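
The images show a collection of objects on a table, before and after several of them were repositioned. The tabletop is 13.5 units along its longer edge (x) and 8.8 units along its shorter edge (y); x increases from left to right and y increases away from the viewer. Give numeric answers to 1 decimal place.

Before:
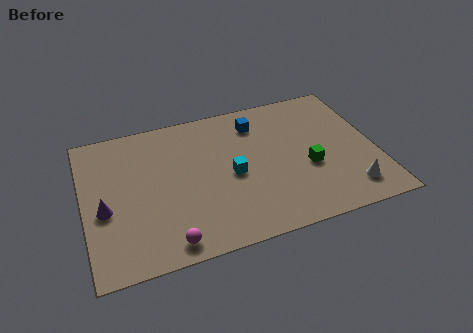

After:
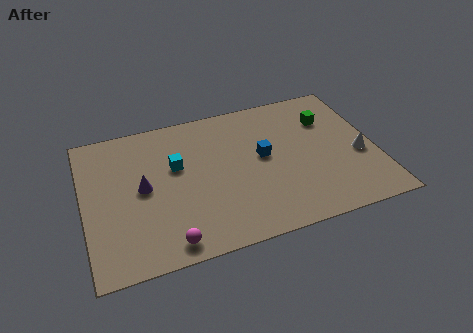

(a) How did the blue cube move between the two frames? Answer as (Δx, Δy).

(0.1, -2.2)

The blue cube started near (8.2, 7.0) and ended near (8.3, 4.8).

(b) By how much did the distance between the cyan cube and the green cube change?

+3.7

Before: roughly 3.6 units apart; after: 7.3. That's 3.7 units further apart.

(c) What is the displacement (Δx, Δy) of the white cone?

(0.7, 2.0)

The white cone was at about (12.0, 1.6) and moved to about (12.7, 3.6).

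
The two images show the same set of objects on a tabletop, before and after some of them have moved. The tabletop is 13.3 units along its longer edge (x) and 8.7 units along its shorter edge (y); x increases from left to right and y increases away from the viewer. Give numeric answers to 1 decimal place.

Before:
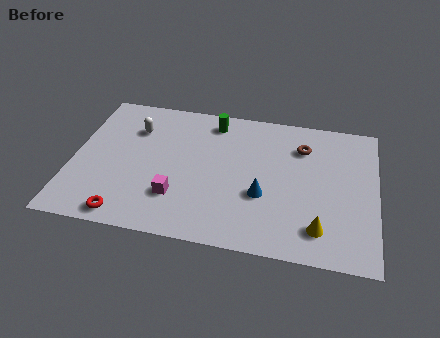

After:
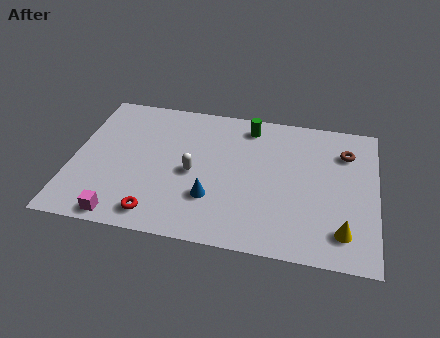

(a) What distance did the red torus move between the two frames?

1.3

The red torus was near (2.6, 0.9) before and (3.9, 1.2) after, so it travelled √(1.3² + 0.3²) ≈ 1.3 units.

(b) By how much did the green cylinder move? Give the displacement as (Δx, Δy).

(1.6, 0.0)

The green cylinder was at about (6.0, 7.4) and moved to about (7.6, 7.4).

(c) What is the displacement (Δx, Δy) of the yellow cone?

(1.0, 0.0)

The yellow cone was at about (10.9, 1.7) and moved to about (11.9, 1.7).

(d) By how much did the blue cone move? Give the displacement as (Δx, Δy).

(-2.2, -0.6)

The blue cone started near (8.4, 3.2) and ended near (6.2, 2.6).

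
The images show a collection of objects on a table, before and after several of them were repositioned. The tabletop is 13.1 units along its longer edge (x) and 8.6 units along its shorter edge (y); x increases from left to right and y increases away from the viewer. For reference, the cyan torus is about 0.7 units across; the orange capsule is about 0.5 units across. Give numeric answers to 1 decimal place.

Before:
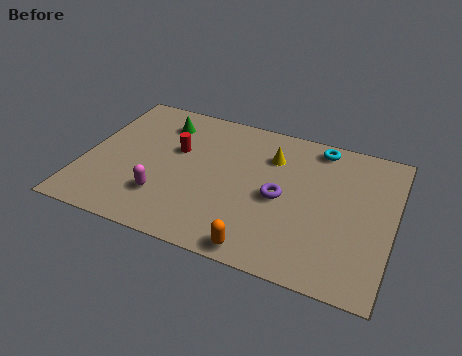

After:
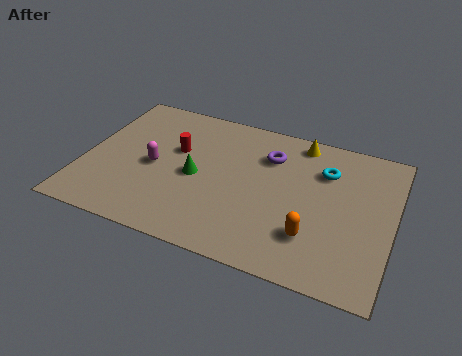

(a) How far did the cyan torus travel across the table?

1.5

From (9.7, 7.6) to (10.1, 6.2), the cyan torus covered √(0.4² + 1.4²) ≈ 1.5 units.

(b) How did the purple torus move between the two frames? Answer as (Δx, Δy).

(-0.7, 2.3)

The purple torus started near (8.4, 4.0) and ended near (7.7, 6.3).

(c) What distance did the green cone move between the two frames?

3.3

From (3.0, 6.8) to (4.8, 4.0), the green cone covered √(1.8² + 2.8²) ≈ 3.3 units.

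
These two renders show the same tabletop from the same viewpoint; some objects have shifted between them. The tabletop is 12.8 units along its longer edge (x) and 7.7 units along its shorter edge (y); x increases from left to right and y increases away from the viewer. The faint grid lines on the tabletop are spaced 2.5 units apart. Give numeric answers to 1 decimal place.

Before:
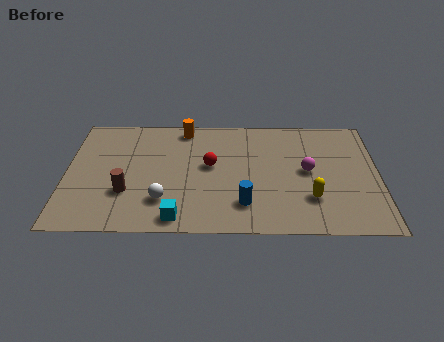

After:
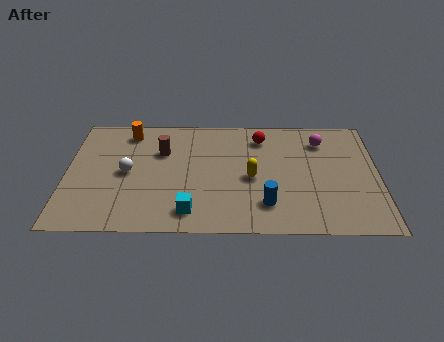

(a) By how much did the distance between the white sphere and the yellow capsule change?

-0.9

The distance was about 6.0 in the first image and 5.1 in the second, so they moved 0.9 units closer together.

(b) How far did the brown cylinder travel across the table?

3.0

From (2.5, 2.5) to (3.9, 5.2), the brown cylinder covered √(1.4² + 2.7²) ≈ 3.0 units.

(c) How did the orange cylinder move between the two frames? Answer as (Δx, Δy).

(-2.3, -0.3)

From the two frames, the orange cylinder sits at roughly (4.8, 6.8) before and (2.5, 6.5) after.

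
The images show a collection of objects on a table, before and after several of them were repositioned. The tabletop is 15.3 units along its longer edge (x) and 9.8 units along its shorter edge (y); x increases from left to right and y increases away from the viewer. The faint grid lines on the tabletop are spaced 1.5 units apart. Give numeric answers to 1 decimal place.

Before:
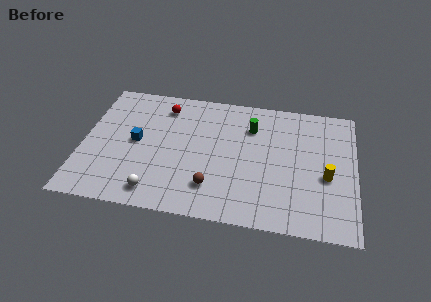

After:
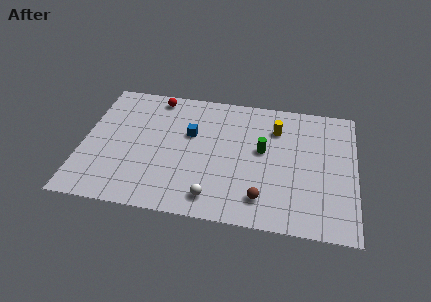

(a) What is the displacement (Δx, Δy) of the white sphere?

(3.2, 0.1)

The white sphere started near (4.3, 1.4) and ended near (7.5, 1.5).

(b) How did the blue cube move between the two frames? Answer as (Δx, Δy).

(3.0, 1.1)

The blue cube was at about (3.0, 5.0) and moved to about (6.0, 6.1).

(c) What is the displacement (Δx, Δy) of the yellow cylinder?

(-2.9, 3.2)

From the two frames, the yellow cylinder sits at roughly (13.7, 4.1) before and (10.8, 7.3) after.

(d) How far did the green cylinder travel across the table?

1.8

The green cylinder moved from about (9.4, 7.2) to (10.1, 5.5), a distance of √(0.7² + 1.7²) ≈ 1.8.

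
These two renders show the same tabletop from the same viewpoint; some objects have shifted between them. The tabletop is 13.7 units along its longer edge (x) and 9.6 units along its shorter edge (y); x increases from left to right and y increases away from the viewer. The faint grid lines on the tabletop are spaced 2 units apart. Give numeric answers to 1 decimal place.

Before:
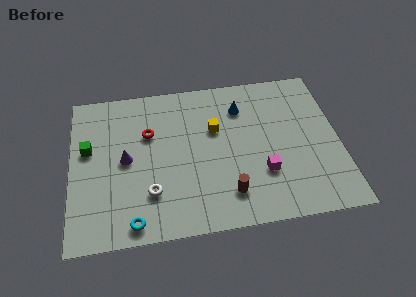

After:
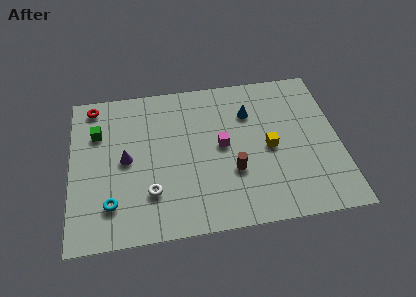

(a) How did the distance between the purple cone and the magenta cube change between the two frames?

-2.2

They were about 7.1 units apart before and 4.9 after — 2.2 units closer together.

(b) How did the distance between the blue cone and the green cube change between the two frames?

-0.3

Before: roughly 8.1 units apart; after: 7.8. That's 0.3 units closer together.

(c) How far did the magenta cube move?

2.8

The magenta cube was near (9.7, 3.0) before and (7.7, 5.0) after, so it travelled √(2.0² + 2.0²) ≈ 2.8 units.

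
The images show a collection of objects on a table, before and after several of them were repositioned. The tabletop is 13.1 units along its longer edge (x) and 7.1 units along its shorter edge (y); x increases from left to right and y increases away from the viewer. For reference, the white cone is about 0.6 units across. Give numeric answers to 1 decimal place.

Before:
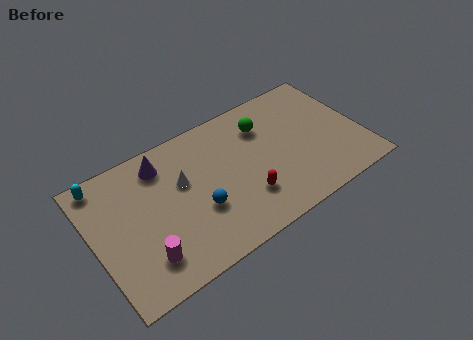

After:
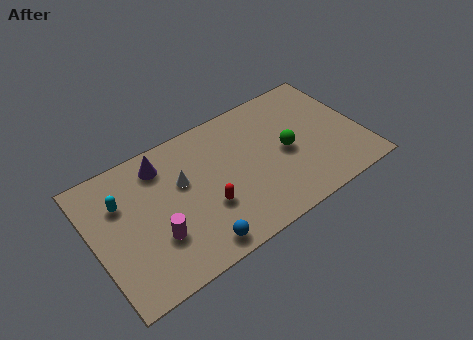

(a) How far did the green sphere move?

2.1

The green sphere moved from about (8.6, 5.3) to (9.4, 3.4), a distance of √(0.8² + 1.9²) ≈ 2.1.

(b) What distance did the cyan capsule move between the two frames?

1.6

The cyan capsule moved from about (0.8, 6.3) to (1.5, 4.9), a distance of √(0.7² + 1.4²) ≈ 1.6.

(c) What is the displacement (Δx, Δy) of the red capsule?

(-1.8, 0.5)

The red capsule was at about (7.1, 2.0) and moved to about (5.3, 2.5).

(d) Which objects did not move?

the purple cone and the white cone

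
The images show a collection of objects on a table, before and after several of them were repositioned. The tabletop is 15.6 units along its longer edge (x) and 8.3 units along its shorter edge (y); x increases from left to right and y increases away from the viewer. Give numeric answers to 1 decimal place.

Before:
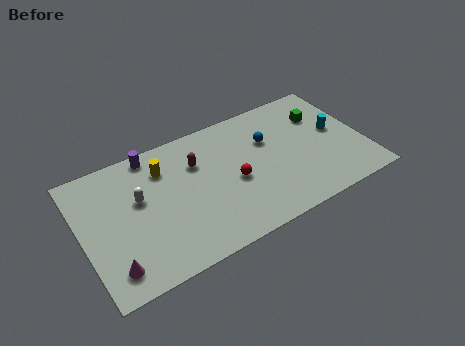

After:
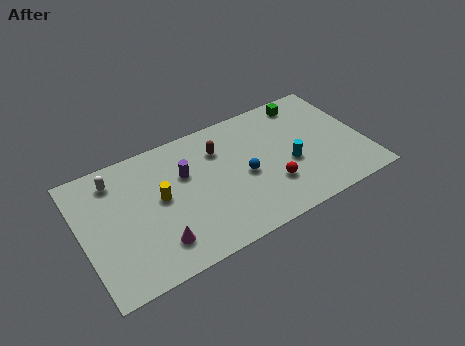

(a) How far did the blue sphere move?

2.3

From (10.5, 5.5) to (8.9, 3.8), the blue sphere covered √(1.6² + 1.7²) ≈ 2.3 units.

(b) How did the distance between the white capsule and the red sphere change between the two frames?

+3.9

The distance was about 5.3 in the first image and 9.2 in the second, so they moved 3.9 units further apart.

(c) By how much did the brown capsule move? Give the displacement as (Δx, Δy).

(1.3, 0.3)

The brown capsule was at about (6.5, 5.8) and moved to about (7.8, 6.1).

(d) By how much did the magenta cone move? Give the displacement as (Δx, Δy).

(2.5, 0.3)

The magenta cone started near (1.3, 1.5) and ended near (3.8, 1.8).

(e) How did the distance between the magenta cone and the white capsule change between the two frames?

+1.3

The distance was about 4.0 in the first image and 5.3 in the second, so they moved 1.3 units further apart.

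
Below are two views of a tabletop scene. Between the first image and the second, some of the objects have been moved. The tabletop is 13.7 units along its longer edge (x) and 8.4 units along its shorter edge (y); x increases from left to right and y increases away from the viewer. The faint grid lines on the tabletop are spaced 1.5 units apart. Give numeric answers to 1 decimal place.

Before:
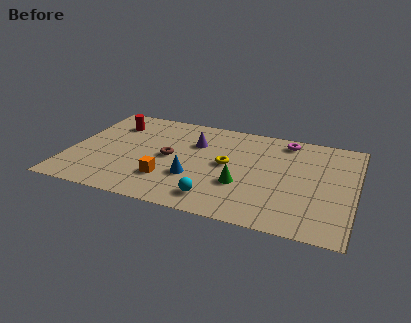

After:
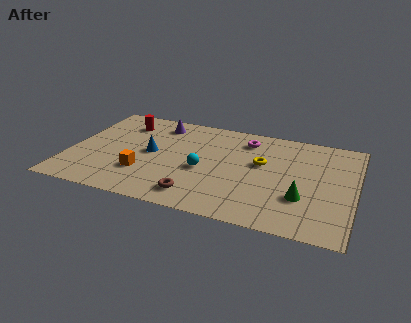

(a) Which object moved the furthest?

the brown torus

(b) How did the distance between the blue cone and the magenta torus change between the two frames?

-1.0

Before: roughly 6.1 units apart; after: 5.1. That's 1.0 units closer together.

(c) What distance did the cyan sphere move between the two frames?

2.3

From (7.3, 1.4) to (6.5, 3.6), the cyan sphere covered √(0.8² + 2.2²) ≈ 2.3 units.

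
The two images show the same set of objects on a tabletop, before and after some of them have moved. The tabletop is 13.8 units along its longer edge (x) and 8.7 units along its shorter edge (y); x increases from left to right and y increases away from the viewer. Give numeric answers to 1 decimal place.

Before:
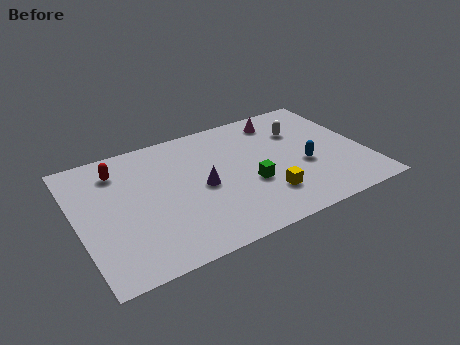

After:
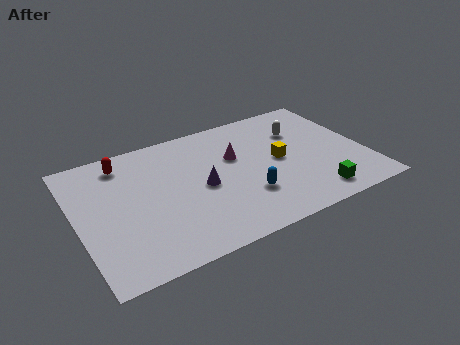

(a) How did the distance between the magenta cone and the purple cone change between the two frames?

-3.1

They were about 5.4 units apart before and 2.3 after — 3.1 units closer together.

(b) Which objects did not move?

the purple cone and the white capsule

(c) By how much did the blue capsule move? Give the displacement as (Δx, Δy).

(-3.0, -0.9)

The blue capsule was at about (10.8, 3.5) and moved to about (7.8, 2.6).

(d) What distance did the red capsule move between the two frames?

0.5

The red capsule moved from about (2.2, 6.9) to (2.5, 7.3), a distance of √(0.3² + 0.4²) ≈ 0.5.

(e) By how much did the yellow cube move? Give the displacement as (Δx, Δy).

(1.0, 2.2)

From the two frames, the yellow cube sits at roughly (8.7, 2.2) before and (9.7, 4.4) after.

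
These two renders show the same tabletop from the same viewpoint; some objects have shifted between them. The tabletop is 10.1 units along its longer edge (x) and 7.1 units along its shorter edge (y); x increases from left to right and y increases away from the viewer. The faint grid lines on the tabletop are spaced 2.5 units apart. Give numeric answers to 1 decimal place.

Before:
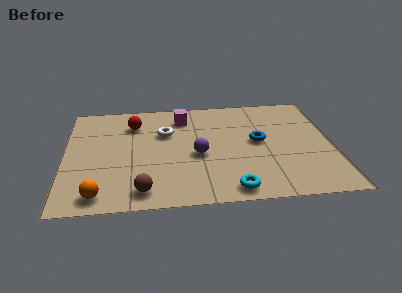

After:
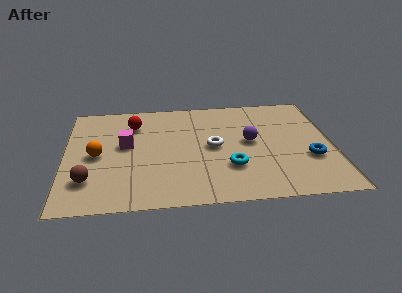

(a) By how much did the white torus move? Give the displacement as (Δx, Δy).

(1.8, -1.1)

The white torus started near (3.8, 4.7) and ended near (5.6, 3.6).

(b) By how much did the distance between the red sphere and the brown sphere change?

-0.4

The distance was about 4.4 in the first image and 4.0 in the second, so they moved 0.4 units closer together.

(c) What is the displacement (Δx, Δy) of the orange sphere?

(-0.1, 2.5)

The orange sphere was at about (1.3, 0.9) and moved to about (1.2, 3.4).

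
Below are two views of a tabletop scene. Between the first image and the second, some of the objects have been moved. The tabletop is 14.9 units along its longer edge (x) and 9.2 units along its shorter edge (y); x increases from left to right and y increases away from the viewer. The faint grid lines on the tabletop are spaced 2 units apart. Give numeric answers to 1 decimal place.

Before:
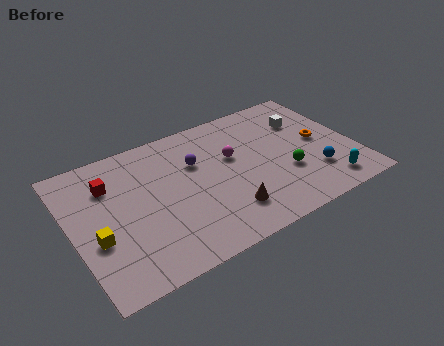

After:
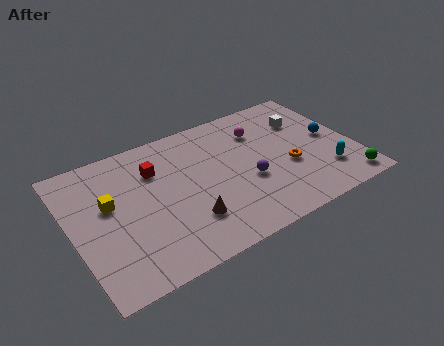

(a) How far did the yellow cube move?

2.1

From (1.1, 3.5) to (2.0, 5.4), the yellow cube covered √(0.9² + 1.9²) ≈ 2.1 units.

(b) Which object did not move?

the white cube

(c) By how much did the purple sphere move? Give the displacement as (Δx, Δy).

(2.4, -2.5)

The purple sphere was at about (6.7, 6.1) and moved to about (9.1, 3.6).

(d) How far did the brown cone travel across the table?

2.0

The brown cone moved from about (7.7, 2.1) to (5.7, 2.5), a distance of √(2.0² + 0.4²) ≈ 2.0.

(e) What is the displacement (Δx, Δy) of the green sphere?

(2.9, -2.1)

From the two frames, the green sphere sits at roughly (11.1, 3.2) before and (14.0, 1.1) after.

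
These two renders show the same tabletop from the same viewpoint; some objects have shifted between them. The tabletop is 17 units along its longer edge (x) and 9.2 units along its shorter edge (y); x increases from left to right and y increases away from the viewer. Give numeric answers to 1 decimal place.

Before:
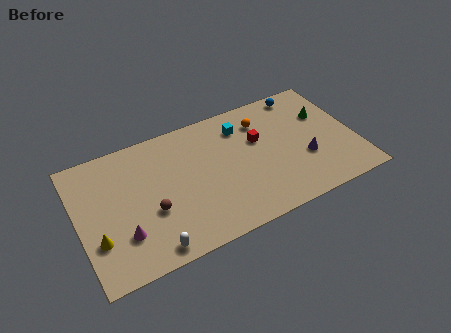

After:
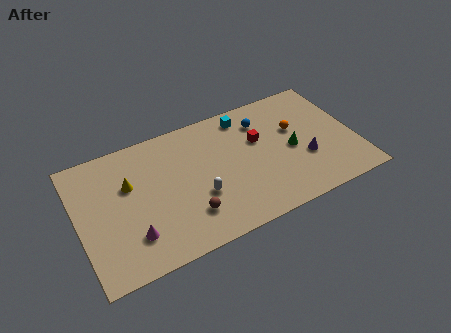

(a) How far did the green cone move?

2.9

The green cone moved from about (15.4, 6.1) to (13.1, 4.3), a distance of √(2.3² + 1.8²) ≈ 2.9.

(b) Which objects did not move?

the red cube and the purple cone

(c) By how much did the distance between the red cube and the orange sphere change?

+0.9

They were about 1.4 units apart before and 2.3 after — 0.9 units further apart.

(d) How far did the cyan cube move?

0.8

From (10.3, 7.2) to (10.6, 7.9), the cyan cube covered √(0.3² + 0.7²) ≈ 0.8 units.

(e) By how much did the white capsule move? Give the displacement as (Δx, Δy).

(3.2, 2.3)

The white capsule was at about (4.0, 1.0) and moved to about (7.2, 3.3).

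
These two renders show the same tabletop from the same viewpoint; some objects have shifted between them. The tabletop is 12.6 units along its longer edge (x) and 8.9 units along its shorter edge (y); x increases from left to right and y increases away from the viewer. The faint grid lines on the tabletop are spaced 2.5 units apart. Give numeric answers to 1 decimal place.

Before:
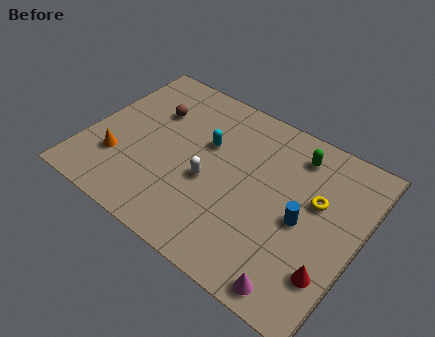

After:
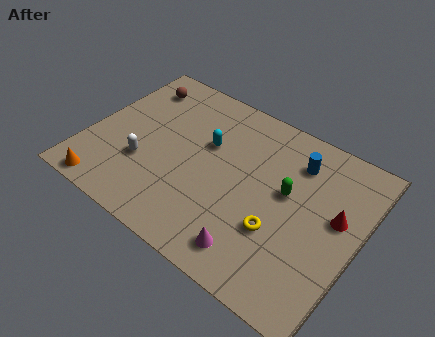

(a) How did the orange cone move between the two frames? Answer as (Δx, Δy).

(-0.2, -1.8)

The orange cone started near (1.7, 2.6) and ended near (1.5, 0.8).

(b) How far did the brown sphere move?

1.6

The brown sphere was near (2.6, 6.1) before and (1.5, 7.2) after, so it travelled √(1.1² + 1.1²) ≈ 1.6 units.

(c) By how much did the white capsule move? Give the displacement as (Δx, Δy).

(-3.0, -0.7)

The white capsule was at about (5.8, 3.7) and moved to about (2.8, 3.0).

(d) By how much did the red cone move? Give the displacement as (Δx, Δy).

(-0.2, 2.8)

From the two frames, the red cone sits at roughly (11.7, 2.3) before and (11.5, 5.1) after.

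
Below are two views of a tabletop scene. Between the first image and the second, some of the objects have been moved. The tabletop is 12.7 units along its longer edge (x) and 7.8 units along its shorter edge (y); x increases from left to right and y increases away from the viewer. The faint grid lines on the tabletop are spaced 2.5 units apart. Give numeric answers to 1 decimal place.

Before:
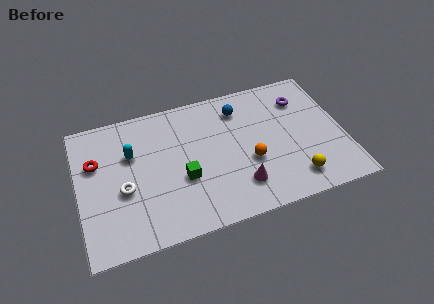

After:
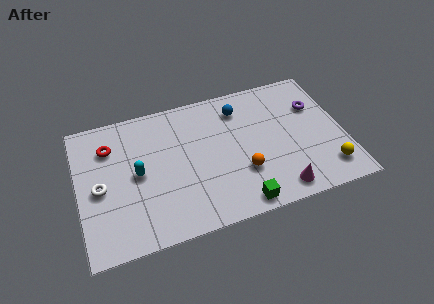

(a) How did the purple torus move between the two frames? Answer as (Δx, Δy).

(0.6, -0.6)

The purple torus was at about (10.9, 5.9) and moved to about (11.5, 5.3).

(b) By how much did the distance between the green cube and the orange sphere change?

-1.5

The distance was about 3.2 in the first image and 1.7 in the second, so they moved 1.5 units closer together.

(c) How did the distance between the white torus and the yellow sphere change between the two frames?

+2.7

The distance was about 8.2 in the first image and 10.9 in the second, so they moved 2.7 units further apart.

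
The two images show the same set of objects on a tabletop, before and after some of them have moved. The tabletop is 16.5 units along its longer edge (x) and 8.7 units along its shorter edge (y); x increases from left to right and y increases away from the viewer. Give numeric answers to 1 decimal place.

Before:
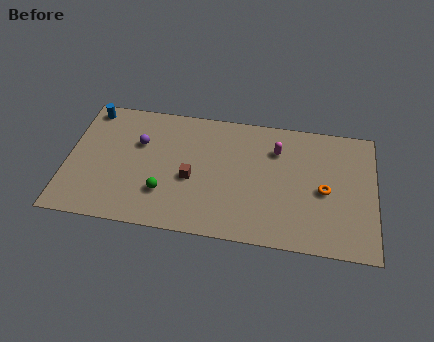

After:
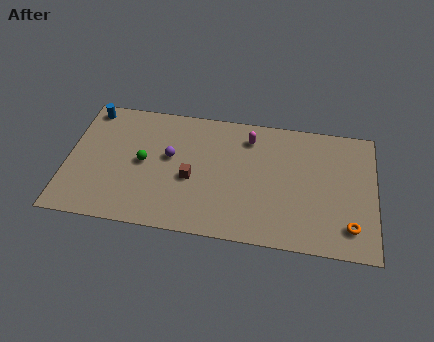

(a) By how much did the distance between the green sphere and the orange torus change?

+2.8

The distance was about 8.6 in the first image and 11.4 in the second, so they moved 2.8 units further apart.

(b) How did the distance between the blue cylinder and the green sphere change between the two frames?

-2.2

They were about 6.7 units apart before and 4.5 after — 2.2 units closer together.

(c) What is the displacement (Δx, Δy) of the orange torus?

(1.4, -2.2)

The orange torus started near (13.8, 4.0) and ended near (15.2, 1.8).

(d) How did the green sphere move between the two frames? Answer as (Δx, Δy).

(-1.2, 1.9)

The green sphere started near (5.3, 2.5) and ended near (4.1, 4.4).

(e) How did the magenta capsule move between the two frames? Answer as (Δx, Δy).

(-1.5, 0.6)

The magenta capsule was at about (11.2, 6.4) and moved to about (9.7, 7.0).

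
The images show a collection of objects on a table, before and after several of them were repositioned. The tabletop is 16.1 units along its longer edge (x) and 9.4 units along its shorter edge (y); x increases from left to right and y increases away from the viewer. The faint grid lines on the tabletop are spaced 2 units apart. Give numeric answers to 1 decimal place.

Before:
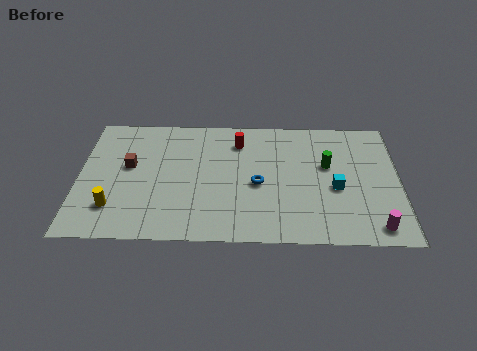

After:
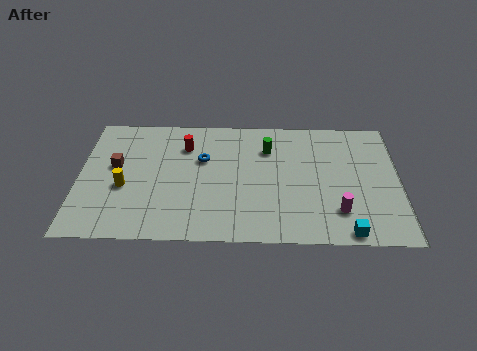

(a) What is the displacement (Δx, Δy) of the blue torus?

(-2.8, 1.8)

From the two frames, the blue torus sits at roughly (9.0, 4.2) before and (6.2, 6.0) after.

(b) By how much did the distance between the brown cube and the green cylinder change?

-2.2

The distance was about 10.0 in the first image and 7.8 in the second, so they moved 2.2 units closer together.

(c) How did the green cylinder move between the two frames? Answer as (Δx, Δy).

(-3.0, 1.2)

From the two frames, the green cylinder sits at roughly (12.5, 5.7) before and (9.5, 6.9) after.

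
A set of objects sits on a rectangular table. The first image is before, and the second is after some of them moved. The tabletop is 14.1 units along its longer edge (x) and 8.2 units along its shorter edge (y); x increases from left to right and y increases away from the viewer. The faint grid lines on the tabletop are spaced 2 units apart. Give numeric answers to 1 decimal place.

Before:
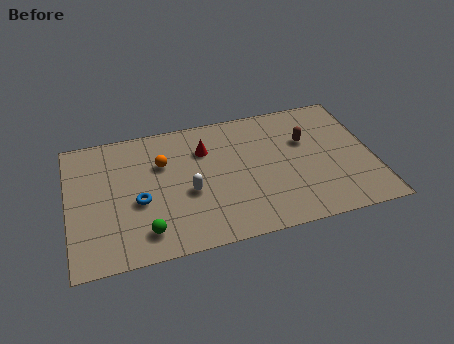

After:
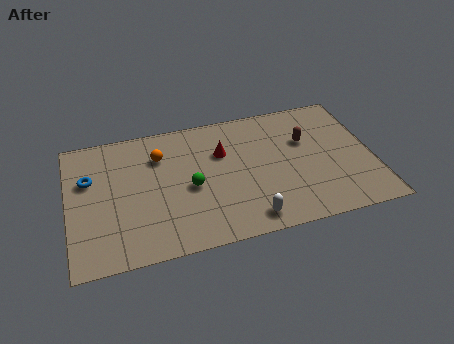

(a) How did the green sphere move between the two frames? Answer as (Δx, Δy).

(2.2, 2.2)

The green sphere was at about (3.4, 1.5) and moved to about (5.6, 3.7).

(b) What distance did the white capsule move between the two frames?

3.5

From (5.5, 3.4) to (8.1, 1.1), the white capsule covered √(2.6² + 2.3²) ≈ 3.5 units.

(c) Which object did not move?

the brown capsule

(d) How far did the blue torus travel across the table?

2.9

From (3.2, 3.4) to (1.0, 5.3), the blue torus covered √(2.2² + 1.9²) ≈ 2.9 units.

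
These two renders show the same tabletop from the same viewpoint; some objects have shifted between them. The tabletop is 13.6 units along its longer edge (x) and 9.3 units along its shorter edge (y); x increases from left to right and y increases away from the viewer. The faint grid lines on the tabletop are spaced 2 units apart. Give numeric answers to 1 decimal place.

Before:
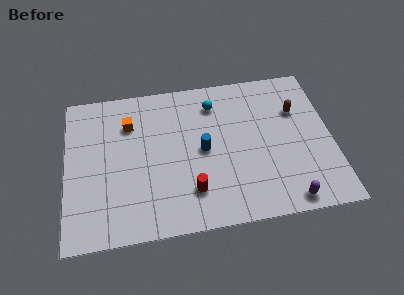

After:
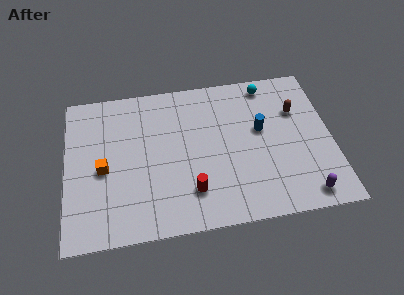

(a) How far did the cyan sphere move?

2.9

From (7.7, 7.4) to (10.5, 8.2), the cyan sphere covered √(2.8² + 0.8²) ≈ 2.9 units.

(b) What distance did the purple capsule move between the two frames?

0.9

From (11.1, 0.9) to (12.0, 1.1), the purple capsule covered √(0.9² + 0.2²) ≈ 0.9 units.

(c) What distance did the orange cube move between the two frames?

3.0

The orange cube moved from about (3.3, 6.8) to (1.9, 4.2), a distance of √(1.4² + 2.6²) ≈ 3.0.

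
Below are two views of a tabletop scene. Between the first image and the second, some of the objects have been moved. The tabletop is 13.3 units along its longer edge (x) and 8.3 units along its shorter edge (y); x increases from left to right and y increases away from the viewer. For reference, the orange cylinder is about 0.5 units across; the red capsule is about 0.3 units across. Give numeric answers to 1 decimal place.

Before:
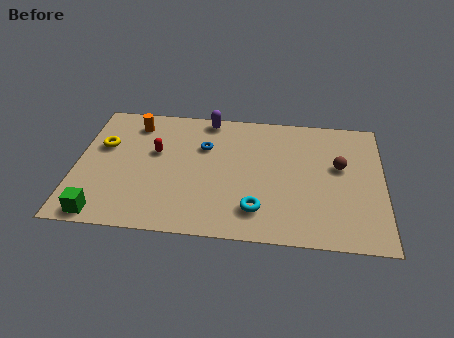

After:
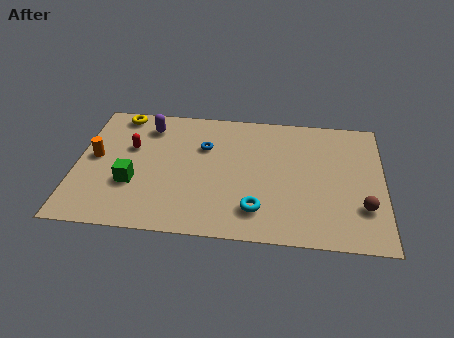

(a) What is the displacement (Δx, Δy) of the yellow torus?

(0.6, 2.2)

The yellow torus was at about (1.1, 5.2) and moved to about (1.7, 7.4).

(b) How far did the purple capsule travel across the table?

2.7

From (5.6, 7.5) to (3.0, 6.7), the purple capsule covered √(2.6² + 0.8²) ≈ 2.7 units.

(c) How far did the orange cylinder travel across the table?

2.9

The orange cylinder was near (2.4, 6.8) before and (0.8, 4.4) after, so it travelled √(1.6² + 2.4²) ≈ 2.9 units.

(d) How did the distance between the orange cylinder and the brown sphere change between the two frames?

+2.6

They were about 9.2 units apart before and 11.8 after — 2.6 units further apart.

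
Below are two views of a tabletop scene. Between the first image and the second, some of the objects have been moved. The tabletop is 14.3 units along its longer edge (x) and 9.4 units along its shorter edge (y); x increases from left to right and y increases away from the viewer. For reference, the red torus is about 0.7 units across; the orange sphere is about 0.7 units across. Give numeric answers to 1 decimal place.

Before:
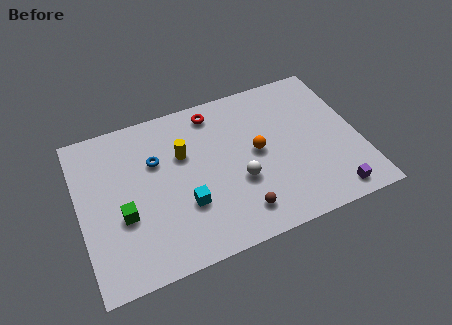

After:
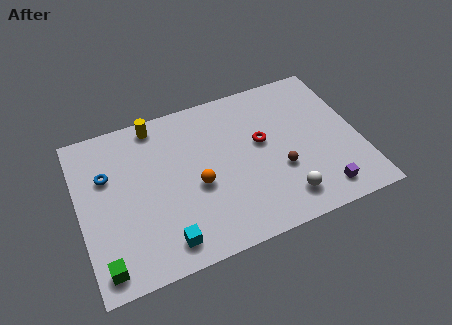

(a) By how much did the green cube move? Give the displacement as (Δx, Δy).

(-1.2, -2.4)

The green cube was at about (2.1, 3.6) and moved to about (0.9, 1.2).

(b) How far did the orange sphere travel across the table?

3.3

The orange sphere was near (9.1, 4.9) before and (5.9, 4.0) after, so it travelled √(3.2² + 0.9²) ≈ 3.3 units.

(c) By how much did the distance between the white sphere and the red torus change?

-0.9

They were about 4.7 units apart before and 3.8 after — 0.9 units closer together.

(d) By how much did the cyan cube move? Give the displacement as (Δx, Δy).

(-1.2, -1.7)

The cyan cube was at about (5.2, 3.1) and moved to about (4.0, 1.4).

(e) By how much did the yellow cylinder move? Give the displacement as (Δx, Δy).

(-1.2, 2.3)

From the two frames, the yellow cylinder sits at roughly (5.4, 6.1) before and (4.2, 8.4) after.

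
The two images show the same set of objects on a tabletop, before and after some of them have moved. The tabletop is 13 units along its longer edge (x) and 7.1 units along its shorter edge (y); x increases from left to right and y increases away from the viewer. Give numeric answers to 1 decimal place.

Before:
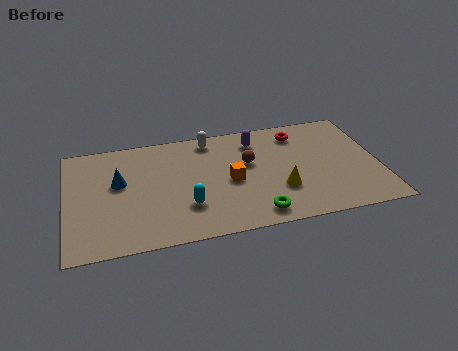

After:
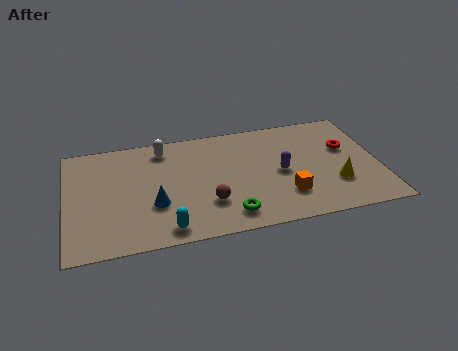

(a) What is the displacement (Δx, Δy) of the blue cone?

(1.4, -1.7)

The blue cone was at about (2.2, 4.2) and moved to about (3.6, 2.5).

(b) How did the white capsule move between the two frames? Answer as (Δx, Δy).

(-2.0, -0.2)

The white capsule started near (6.1, 6.2) and ended near (4.1, 6.0).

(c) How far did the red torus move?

2.4

The red torus moved from about (9.8, 5.8) to (11.7, 4.4), a distance of √(1.9² + 1.4²) ≈ 2.4.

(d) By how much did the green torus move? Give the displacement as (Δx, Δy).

(-1.1, 0.2)

From the two frames, the green torus sits at roughly (7.7, 1.0) before and (6.6, 1.2) after.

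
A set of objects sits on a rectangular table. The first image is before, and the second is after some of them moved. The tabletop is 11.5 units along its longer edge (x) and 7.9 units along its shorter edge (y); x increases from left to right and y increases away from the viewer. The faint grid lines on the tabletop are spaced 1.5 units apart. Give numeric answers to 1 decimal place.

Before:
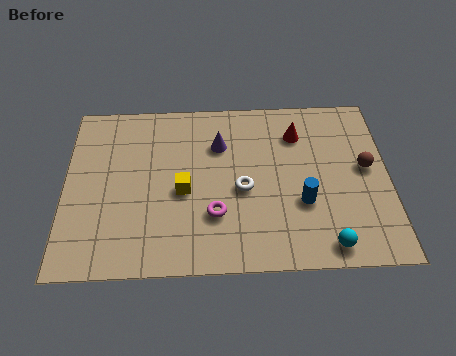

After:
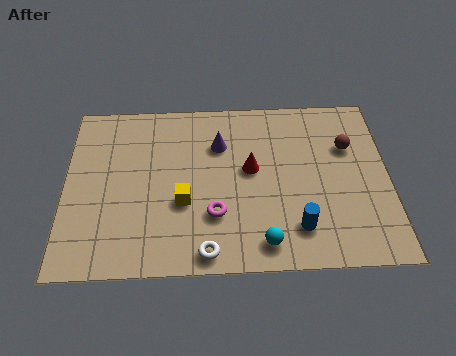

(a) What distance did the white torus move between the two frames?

3.0

The white torus moved from about (6.3, 3.5) to (5.0, 0.8), a distance of √(1.3² + 2.7²) ≈ 3.0.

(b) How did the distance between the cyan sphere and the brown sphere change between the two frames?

+1.5

They were about 3.7 units apart before and 5.2 after — 1.5 units further apart.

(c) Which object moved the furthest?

the white torus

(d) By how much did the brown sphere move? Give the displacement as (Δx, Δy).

(-0.6, 1.0)

From the two frames, the brown sphere sits at roughly (10.7, 4.3) before and (10.1, 5.3) after.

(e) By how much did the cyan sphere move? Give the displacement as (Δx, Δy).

(-2.2, 0.2)

From the two frames, the cyan sphere sits at roughly (9.2, 0.9) before and (7.0, 1.1) after.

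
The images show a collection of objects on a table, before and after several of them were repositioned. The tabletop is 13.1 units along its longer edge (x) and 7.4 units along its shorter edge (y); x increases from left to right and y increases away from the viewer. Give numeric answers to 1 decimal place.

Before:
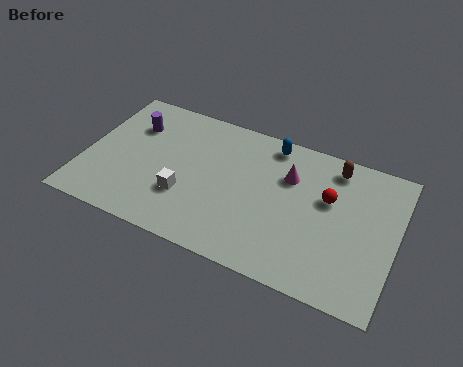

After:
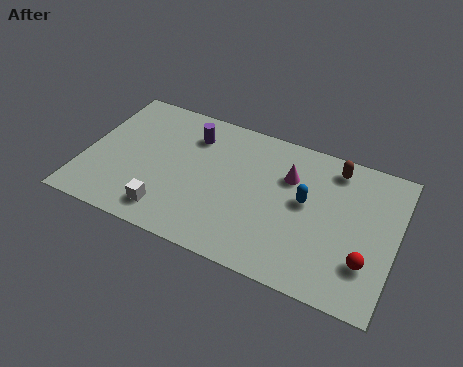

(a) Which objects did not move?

the magenta cone and the brown capsule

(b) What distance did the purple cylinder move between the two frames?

2.5

From (1.8, 5.3) to (4.3, 5.7), the purple cylinder covered √(2.5² + 0.4²) ≈ 2.5 units.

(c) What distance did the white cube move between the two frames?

1.3

The white cube was near (4.4, 2.4) before and (3.8, 1.3) after, so it travelled √(0.6² + 1.1²) ≈ 1.3 units.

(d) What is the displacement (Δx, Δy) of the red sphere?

(1.8, -2.5)

The red sphere was at about (10.2, 4.6) and moved to about (12.0, 2.1).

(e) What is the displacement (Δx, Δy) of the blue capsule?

(1.7, -2.4)

The blue capsule started near (7.6, 6.5) and ended near (9.3, 4.1).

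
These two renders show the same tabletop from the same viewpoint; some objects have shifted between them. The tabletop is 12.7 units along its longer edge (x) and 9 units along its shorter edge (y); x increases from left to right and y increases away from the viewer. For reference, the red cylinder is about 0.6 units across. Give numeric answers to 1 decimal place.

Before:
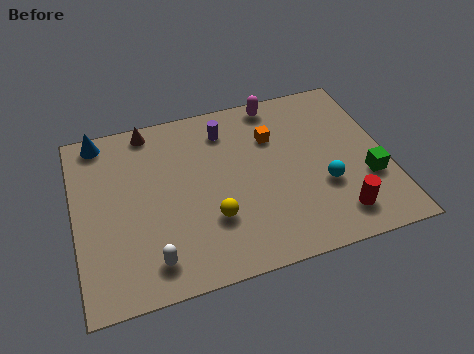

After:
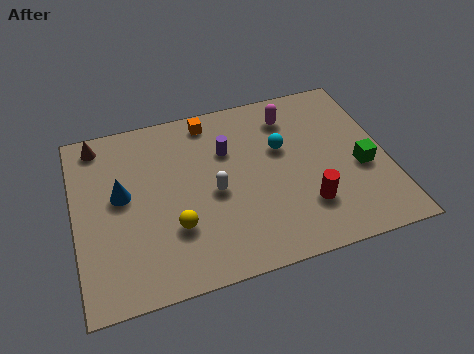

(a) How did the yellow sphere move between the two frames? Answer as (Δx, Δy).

(-1.5, 0.0)

From the two frames, the yellow sphere sits at roughly (5.4, 2.8) before and (3.9, 2.8) after.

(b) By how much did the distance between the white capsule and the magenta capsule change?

-4.1

Before: roughly 8.7 units apart; after: 4.6. That's 4.1 units closer together.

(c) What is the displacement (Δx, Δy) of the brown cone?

(-2.1, -0.2)

The brown cone started near (3.2, 8.1) and ended near (1.1, 7.9).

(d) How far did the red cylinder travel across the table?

1.4

From (10.4, 1.6) to (9.2, 2.4), the red cylinder covered √(1.2² + 0.8²) ≈ 1.4 units.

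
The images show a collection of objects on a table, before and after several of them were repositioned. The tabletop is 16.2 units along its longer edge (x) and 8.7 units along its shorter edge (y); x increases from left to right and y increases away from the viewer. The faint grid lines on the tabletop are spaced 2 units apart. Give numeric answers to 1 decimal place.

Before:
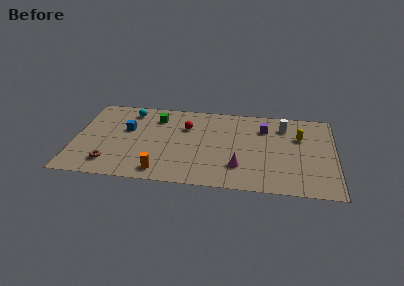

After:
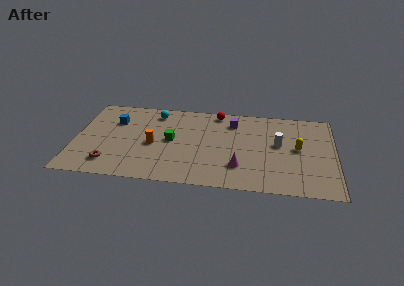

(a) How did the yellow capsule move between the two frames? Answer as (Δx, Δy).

(-0.1, -1.2)

From the two frames, the yellow capsule sits at roughly (14.0, 5.8) before and (13.9, 4.6) after.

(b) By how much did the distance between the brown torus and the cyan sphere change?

+0.5

Before: roughly 5.7 units apart; after: 6.2. That's 0.5 units further apart.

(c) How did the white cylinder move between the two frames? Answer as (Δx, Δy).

(-0.3, -1.9)

The white cylinder started near (13.0, 6.8) and ended near (12.7, 4.9).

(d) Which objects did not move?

the brown torus and the magenta cone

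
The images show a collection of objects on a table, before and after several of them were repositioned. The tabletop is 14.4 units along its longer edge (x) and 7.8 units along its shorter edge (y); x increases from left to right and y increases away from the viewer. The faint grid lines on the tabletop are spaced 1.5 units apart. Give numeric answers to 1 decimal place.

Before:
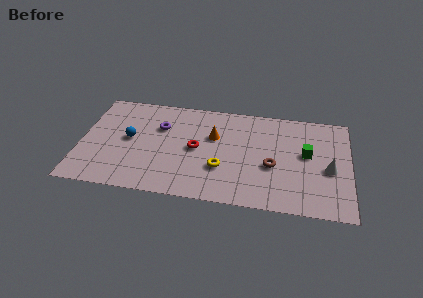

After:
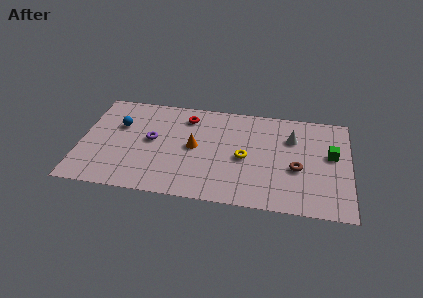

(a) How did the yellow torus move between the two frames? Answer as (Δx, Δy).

(1.2, 1.0)

The yellow torus started near (7.6, 2.6) and ended near (8.8, 3.6).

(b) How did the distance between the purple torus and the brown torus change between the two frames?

+1.4

They were about 6.5 units apart before and 7.9 after — 1.4 units further apart.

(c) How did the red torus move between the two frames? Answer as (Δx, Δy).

(-0.6, 2.4)

From the two frames, the red torus sits at roughly (6.2, 3.9) before and (5.6, 6.3) after.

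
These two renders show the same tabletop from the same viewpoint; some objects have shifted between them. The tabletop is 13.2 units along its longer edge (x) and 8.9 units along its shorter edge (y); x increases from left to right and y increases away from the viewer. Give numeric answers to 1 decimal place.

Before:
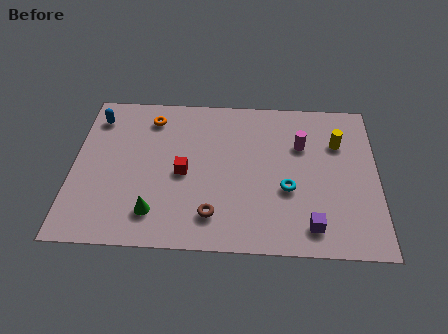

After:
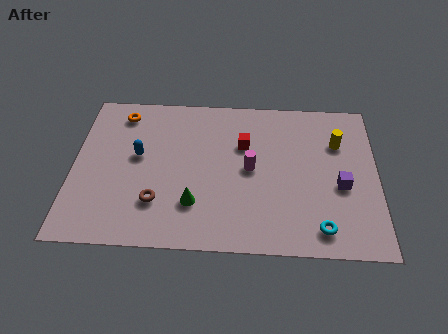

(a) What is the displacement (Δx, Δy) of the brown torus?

(-2.4, 0.6)

From the two frames, the brown torus sits at roughly (6.1, 1.8) before and (3.7, 2.4) after.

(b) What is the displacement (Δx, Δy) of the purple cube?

(1.3, 2.3)

The purple cube was at about (10.3, 1.4) and moved to about (11.6, 3.7).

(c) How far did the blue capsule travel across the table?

2.9

From (0.9, 7.2) to (2.8, 5.0), the blue capsule covered √(1.9² + 2.2²) ≈ 2.9 units.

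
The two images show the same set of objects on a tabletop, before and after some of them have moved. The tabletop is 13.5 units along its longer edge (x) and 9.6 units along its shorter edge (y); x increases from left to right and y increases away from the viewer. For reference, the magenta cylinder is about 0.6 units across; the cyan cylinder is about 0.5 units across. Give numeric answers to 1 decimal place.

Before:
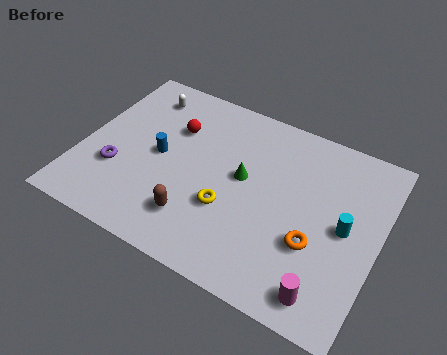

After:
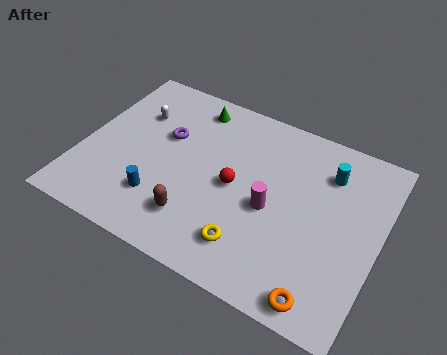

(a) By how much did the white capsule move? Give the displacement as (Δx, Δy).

(-0.1, -1.2)

The white capsule was at about (2.2, 7.9) and moved to about (2.1, 6.7).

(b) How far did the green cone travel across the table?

4.0

From (7.3, 5.3) to (4.5, 8.2), the green cone covered √(2.8² + 2.9²) ≈ 4.0 units.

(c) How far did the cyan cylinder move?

2.7

The cyan cylinder moved from about (12.0, 4.8) to (10.9, 7.3), a distance of √(1.1² + 2.5²) ≈ 2.7.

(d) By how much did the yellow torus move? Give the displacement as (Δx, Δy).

(1.2, -1.4)

The yellow torus was at about (6.9, 3.4) and moved to about (8.1, 2.0).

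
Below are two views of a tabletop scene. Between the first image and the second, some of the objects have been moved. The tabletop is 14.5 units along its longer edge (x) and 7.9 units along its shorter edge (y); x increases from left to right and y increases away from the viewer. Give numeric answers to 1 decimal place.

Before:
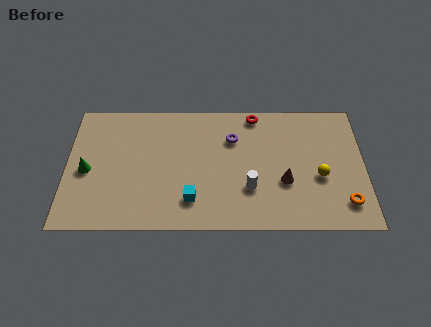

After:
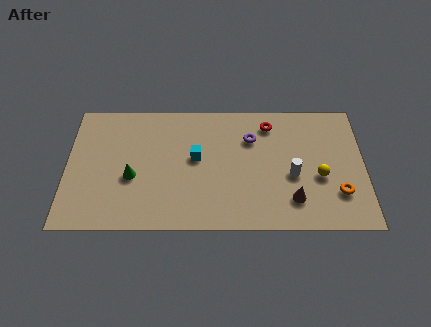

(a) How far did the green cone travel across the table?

2.2

From (1.0, 3.6) to (3.2, 3.2), the green cone covered √(2.2² + 0.4²) ≈ 2.2 units.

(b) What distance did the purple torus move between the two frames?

0.9

The purple torus was near (8.1, 5.6) before and (9.0, 5.6) after, so it travelled √(0.9² + 0.0²) ≈ 0.9 units.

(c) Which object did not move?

the yellow sphere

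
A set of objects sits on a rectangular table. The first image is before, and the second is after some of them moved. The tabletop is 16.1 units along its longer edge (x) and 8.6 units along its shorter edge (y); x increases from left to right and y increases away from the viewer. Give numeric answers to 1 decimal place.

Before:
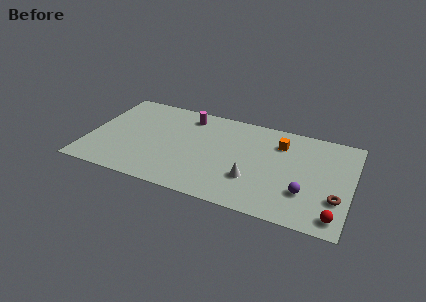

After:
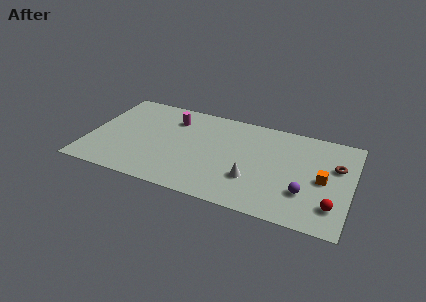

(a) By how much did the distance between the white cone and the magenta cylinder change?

+0.3

Before: roughly 6.3 units apart; after: 6.6. That's 0.3 units further apart.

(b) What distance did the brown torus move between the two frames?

2.8

The brown torus was near (15.3, 2.7) before and (15.1, 5.5) after, so it travelled √(0.2² + 2.8²) ≈ 2.8 units.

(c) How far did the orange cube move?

3.7

From (11.6, 6.5) to (14.4, 4.1), the orange cube covered √(2.8² + 2.4²) ≈ 3.7 units.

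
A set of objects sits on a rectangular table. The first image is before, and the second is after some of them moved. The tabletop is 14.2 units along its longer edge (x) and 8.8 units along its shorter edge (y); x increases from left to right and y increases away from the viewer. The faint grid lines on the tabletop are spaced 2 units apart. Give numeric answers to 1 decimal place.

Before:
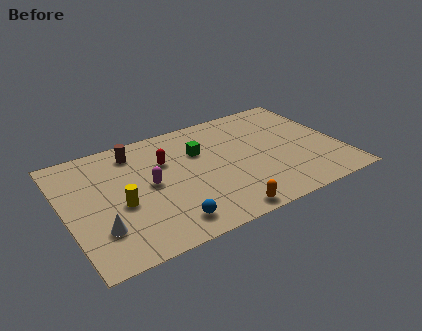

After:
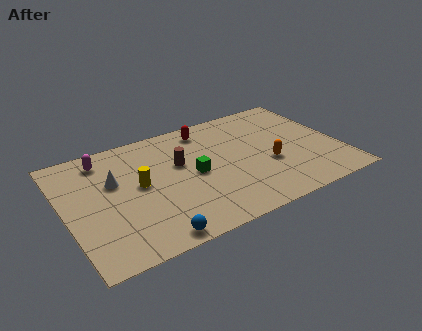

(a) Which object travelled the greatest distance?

the orange capsule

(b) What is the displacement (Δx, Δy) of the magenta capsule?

(-2.0, 2.9)

The magenta capsule started near (4.3, 4.5) and ended near (2.3, 7.4).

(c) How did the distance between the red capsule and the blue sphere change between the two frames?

+3.2

The distance was about 4.5 in the first image and 7.7 in the second, so they moved 3.2 units further apart.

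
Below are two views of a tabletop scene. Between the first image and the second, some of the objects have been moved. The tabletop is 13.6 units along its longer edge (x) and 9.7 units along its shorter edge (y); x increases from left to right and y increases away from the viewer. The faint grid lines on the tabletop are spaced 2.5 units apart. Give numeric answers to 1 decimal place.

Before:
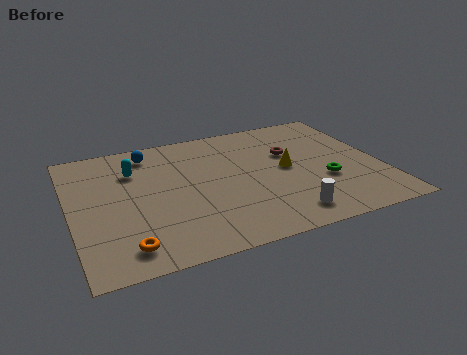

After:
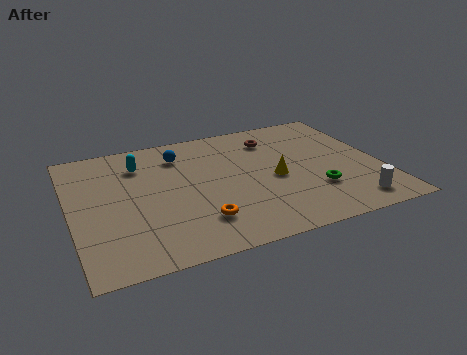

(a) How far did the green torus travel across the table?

0.8

From (11.0, 3.5) to (10.5, 2.9), the green torus covered √(0.5² + 0.6²) ≈ 0.8 units.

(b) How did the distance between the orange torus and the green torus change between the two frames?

-3.9

They were about 9.1 units apart before and 5.2 after — 3.9 units closer together.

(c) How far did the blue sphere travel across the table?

1.4

The blue sphere moved from about (3.7, 8.2) to (5.0, 7.6), a distance of √(1.3² + 0.6²) ≈ 1.4.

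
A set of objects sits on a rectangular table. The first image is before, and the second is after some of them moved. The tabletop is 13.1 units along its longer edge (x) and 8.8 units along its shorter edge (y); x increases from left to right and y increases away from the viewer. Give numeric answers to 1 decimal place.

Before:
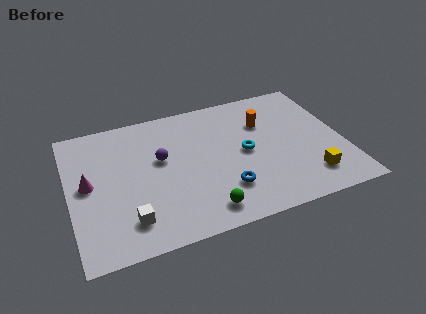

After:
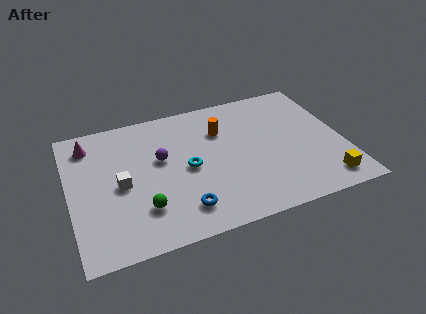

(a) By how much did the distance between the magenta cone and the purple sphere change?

+0.3

The distance was about 3.6 in the first image and 3.9 in the second, so they moved 0.3 units further apart.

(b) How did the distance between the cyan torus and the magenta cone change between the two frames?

-2.1

They were about 7.5 units apart before and 5.4 after — 2.1 units closer together.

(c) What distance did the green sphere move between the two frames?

3.0

The green sphere was near (6.1, 1.3) before and (3.3, 2.3) after, so it travelled √(2.8² + 1.0²) ≈ 3.0 units.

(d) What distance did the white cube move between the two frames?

2.3

From (2.6, 1.8) to (2.4, 4.1), the white cube covered √(0.2² + 2.3²) ≈ 2.3 units.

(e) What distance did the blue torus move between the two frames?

2.2

The blue torus moved from about (7.2, 2.3) to (5.1, 1.7), a distance of √(2.1² + 0.6²) ≈ 2.2.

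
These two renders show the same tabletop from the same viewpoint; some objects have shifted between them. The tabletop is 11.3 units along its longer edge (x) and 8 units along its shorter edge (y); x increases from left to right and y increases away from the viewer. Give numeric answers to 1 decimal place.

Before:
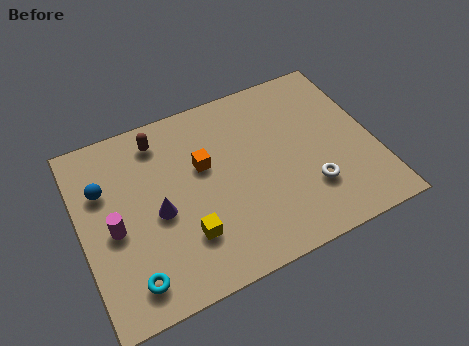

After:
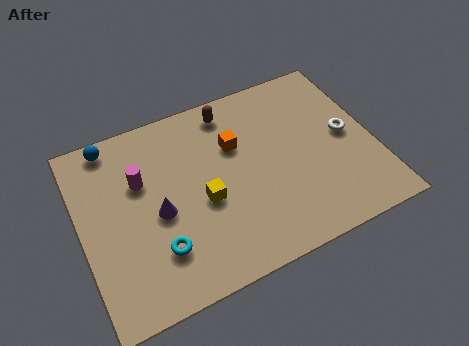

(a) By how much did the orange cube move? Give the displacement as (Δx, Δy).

(1.3, 0.4)

The orange cube started near (4.8, 4.9) and ended near (6.1, 5.3).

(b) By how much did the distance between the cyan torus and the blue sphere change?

+1.1

They were about 4.1 units apart before and 5.2 after — 1.1 units further apart.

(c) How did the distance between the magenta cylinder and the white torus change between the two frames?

+0.5

They were about 7.5 units apart before and 8.0 after — 0.5 units further apart.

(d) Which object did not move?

the purple cone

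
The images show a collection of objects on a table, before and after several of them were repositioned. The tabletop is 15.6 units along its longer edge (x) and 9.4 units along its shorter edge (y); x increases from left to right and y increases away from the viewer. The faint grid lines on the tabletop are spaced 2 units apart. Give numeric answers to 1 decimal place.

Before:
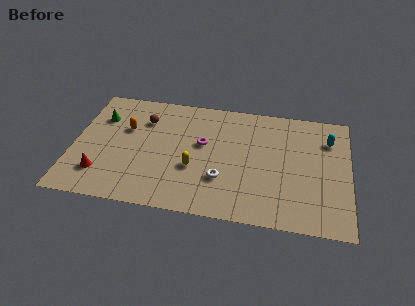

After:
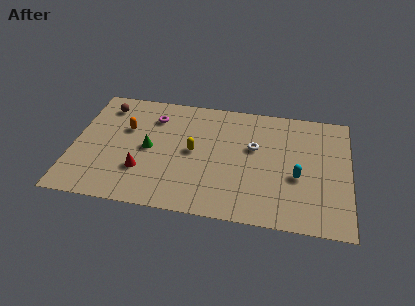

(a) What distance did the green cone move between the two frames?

3.6

The green cone moved from about (1.4, 6.7) to (4.3, 4.6), a distance of √(2.9² + 2.1²) ≈ 3.6.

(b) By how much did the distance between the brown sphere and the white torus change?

+2.7

The distance was about 6.1 in the first image and 8.8 in the second, so they moved 2.7 units further apart.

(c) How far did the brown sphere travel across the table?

2.4

The brown sphere was near (3.9, 6.9) before and (1.6, 7.7) after, so it travelled √(2.3² + 0.8²) ≈ 2.4 units.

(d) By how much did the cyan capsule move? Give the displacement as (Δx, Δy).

(-1.7, -3.2)

From the two frames, the cyan capsule sits at roughly (14.4, 7.0) before and (12.7, 3.8) after.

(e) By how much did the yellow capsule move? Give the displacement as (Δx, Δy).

(-0.1, 1.3)

The yellow capsule started near (6.9, 3.5) and ended near (6.8, 4.8).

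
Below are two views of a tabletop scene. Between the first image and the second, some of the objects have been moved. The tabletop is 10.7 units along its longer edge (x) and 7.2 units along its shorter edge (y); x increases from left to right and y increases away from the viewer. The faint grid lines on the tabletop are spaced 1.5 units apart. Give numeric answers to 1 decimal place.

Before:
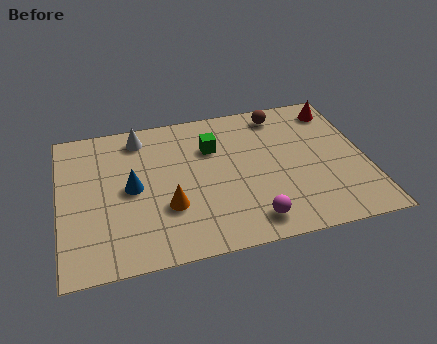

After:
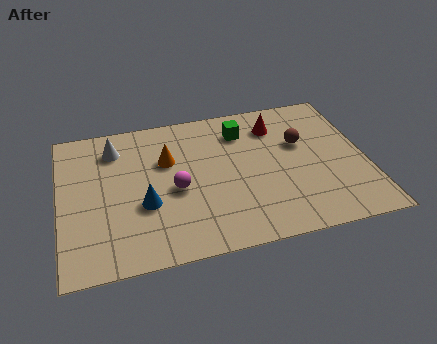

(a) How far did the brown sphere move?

1.8

From (7.9, 6.2) to (8.5, 4.5), the brown sphere covered √(0.6² + 1.7²) ≈ 1.8 units.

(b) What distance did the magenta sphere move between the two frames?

3.3

The magenta sphere was near (6.5, 1.1) before and (4.0, 3.2) after, so it travelled √(2.5² + 2.1²) ≈ 3.3 units.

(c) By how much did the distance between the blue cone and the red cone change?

-2.2

They were about 7.8 units apart before and 5.6 after — 2.2 units closer together.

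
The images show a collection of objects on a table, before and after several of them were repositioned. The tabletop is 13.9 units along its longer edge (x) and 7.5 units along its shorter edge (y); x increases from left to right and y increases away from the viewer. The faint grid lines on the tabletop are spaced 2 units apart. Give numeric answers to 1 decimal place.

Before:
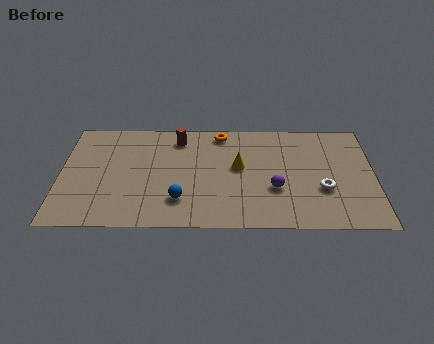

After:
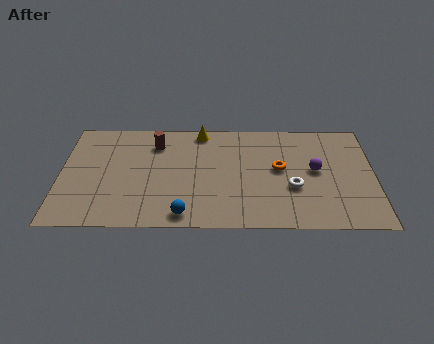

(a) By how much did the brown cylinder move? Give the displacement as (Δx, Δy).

(-1.0, -0.4)

From the two frames, the brown cylinder sits at roughly (5.2, 6.2) before and (4.2, 5.8) after.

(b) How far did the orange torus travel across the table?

3.6

The orange torus was near (7.1, 6.6) before and (9.7, 4.1) after, so it travelled √(2.6² + 2.5²) ≈ 3.6 units.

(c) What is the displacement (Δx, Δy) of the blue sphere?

(0.2, -1.0)

The blue sphere was at about (5.3, 1.9) and moved to about (5.5, 0.9).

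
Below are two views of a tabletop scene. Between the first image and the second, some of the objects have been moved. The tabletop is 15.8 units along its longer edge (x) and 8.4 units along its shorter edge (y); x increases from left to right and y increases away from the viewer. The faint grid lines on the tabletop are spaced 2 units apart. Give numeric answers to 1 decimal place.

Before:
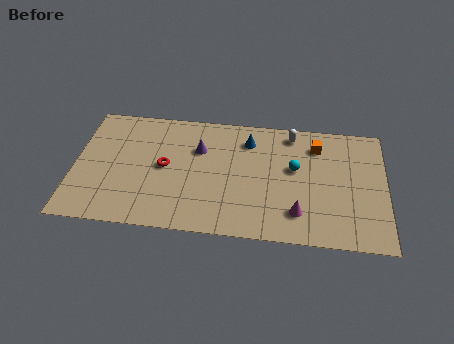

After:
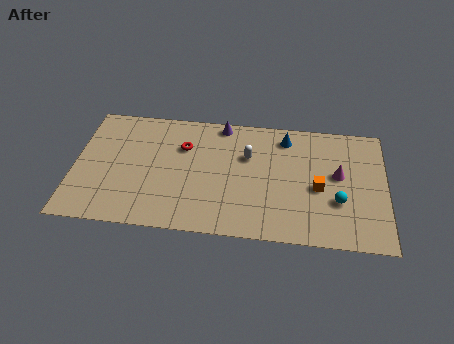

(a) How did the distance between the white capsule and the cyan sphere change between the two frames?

+2.9

Before: roughly 2.4 units apart; after: 5.3. That's 2.9 units further apart.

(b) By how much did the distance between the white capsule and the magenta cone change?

-0.7

The distance was about 5.4 in the first image and 4.7 in the second, so they moved 0.7 units closer together.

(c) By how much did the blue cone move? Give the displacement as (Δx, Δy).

(1.9, 0.4)

The blue cone was at about (8.8, 6.6) and moved to about (10.7, 7.0).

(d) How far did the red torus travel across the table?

1.7

The red torus was near (4.6, 4.3) before and (5.5, 5.8) after, so it travelled √(0.9² + 1.5²) ≈ 1.7 units.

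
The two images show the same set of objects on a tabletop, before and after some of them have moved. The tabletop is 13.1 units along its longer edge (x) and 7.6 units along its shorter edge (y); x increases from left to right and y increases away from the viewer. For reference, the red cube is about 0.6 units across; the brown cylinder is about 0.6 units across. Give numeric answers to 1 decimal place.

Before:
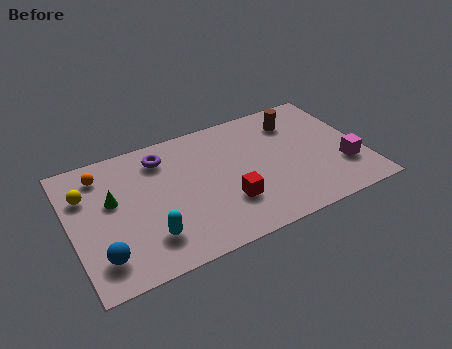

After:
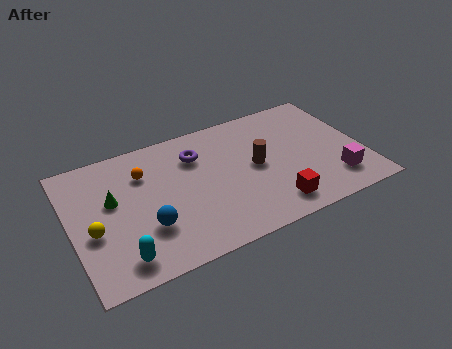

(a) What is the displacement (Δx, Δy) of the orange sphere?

(1.8, -0.7)

The orange sphere was at about (1.6, 6.2) and moved to about (3.4, 5.5).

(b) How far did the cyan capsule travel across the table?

1.4

The cyan capsule moved from about (3.2, 1.8) to (1.9, 1.2), a distance of √(1.3² + 0.6²) ≈ 1.4.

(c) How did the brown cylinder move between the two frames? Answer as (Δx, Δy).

(-2.1, -2.0)

The brown cylinder was at about (10.4, 5.9) and moved to about (8.3, 3.9).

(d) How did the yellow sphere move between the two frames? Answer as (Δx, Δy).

(0.1, -2.2)

The yellow sphere started near (0.8, 5.3) and ended near (0.9, 3.1).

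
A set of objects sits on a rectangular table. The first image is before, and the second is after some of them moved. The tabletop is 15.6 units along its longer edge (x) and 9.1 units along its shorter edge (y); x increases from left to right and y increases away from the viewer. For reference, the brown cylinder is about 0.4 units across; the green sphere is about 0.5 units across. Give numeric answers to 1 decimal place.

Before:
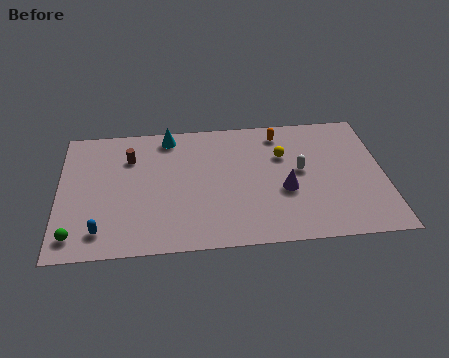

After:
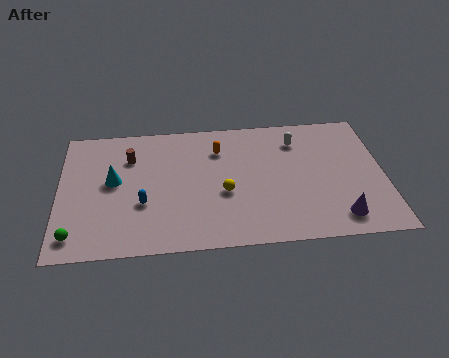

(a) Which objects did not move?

the brown cylinder and the green sphere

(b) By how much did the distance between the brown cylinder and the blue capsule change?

-1.8

Before: roughly 5.2 units apart; after: 3.4. That's 1.8 units closer together.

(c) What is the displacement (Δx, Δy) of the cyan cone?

(-2.7, -3.0)

The cyan cone was at about (5.3, 8.0) and moved to about (2.6, 5.0).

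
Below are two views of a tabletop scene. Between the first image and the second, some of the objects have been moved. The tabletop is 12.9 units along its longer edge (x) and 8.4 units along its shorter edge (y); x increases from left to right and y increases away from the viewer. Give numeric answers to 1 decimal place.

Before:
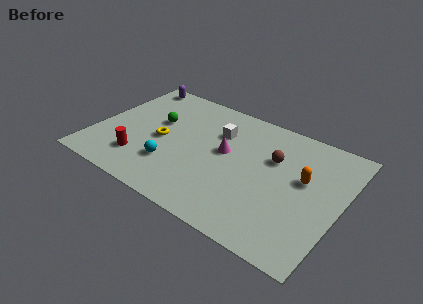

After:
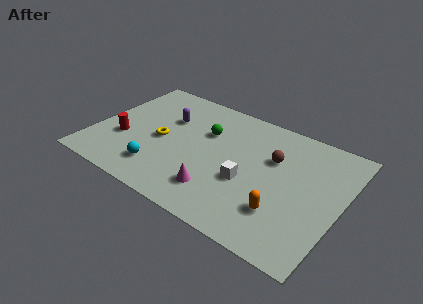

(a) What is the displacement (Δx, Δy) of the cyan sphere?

(-0.5, -0.6)

From the two frames, the cyan sphere sits at roughly (4.3, 2.4) before and (3.8, 1.8) after.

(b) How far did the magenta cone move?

2.8

From (6.8, 4.7) to (6.9, 1.9), the magenta cone covered √(0.1² + 2.8²) ≈ 2.8 units.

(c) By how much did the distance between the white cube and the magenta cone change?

+0.6

The distance was about 1.3 in the first image and 1.9 in the second, so they moved 0.6 units further apart.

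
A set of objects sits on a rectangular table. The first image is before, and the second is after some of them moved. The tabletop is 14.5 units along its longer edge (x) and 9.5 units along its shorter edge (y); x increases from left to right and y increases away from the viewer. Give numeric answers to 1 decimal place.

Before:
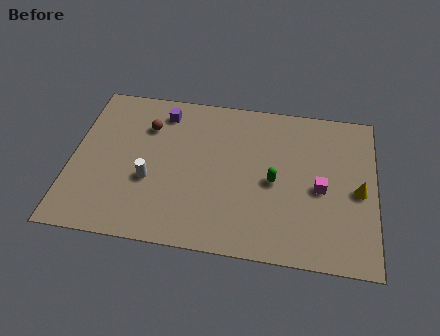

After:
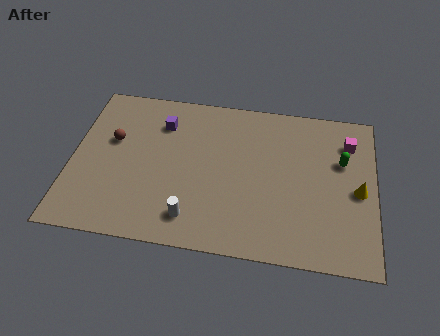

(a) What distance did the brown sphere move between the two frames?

1.9

The brown sphere was near (3.5, 6.9) before and (1.9, 5.8) after, so it travelled √(1.6² + 1.1²) ≈ 1.9 units.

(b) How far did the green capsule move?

3.6

The green capsule was near (9.7, 4.4) before and (12.9, 6.1) after, so it travelled √(3.2² + 1.7²) ≈ 3.6 units.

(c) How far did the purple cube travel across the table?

0.7

From (4.2, 7.9) to (4.2, 7.2), the purple cube covered √(0.0² + 0.7²) ≈ 0.7 units.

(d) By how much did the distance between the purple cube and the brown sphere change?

+1.5

They were about 1.2 units apart before and 2.7 after — 1.5 units further apart.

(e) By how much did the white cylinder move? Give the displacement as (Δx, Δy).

(2.1, -1.9)

The white cylinder was at about (3.8, 3.6) and moved to about (5.9, 1.7).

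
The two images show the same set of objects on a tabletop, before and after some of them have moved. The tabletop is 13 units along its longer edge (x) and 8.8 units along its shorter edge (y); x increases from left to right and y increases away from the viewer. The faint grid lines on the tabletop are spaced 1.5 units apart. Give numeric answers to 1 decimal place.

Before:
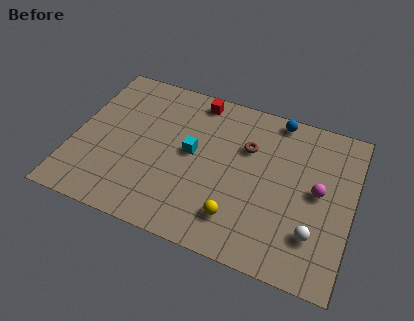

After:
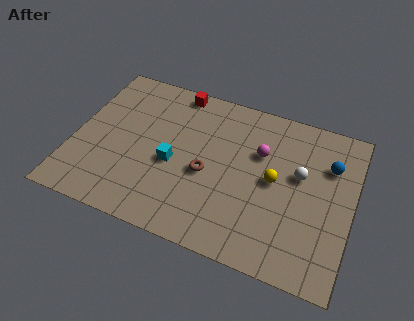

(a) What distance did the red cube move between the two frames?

1.0

The red cube was near (5.4, 7.8) before and (4.4, 8.0) after, so it travelled √(1.0² + 0.2²) ≈ 1.0 units.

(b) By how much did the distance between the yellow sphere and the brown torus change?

-0.8

Before: roughly 4.0 units apart; after: 3.2. That's 0.8 units closer together.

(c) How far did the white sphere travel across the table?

3.0

The white sphere moved from about (11.4, 2.3) to (10.5, 5.2), a distance of √(0.9² + 2.9²) ≈ 3.0.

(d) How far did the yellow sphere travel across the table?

3.0

The yellow sphere moved from about (7.9, 1.9) to (9.4, 4.5), a distance of √(1.5² + 2.6²) ≈ 3.0.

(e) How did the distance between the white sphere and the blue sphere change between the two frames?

-4.5

They were about 6.1 units apart before and 1.6 after — 4.5 units closer together.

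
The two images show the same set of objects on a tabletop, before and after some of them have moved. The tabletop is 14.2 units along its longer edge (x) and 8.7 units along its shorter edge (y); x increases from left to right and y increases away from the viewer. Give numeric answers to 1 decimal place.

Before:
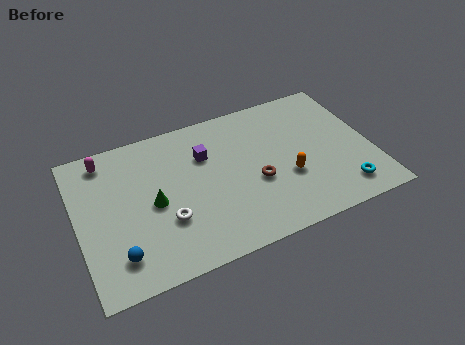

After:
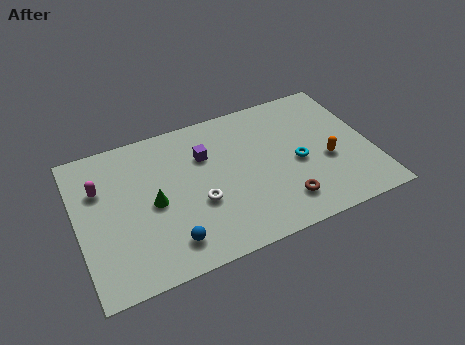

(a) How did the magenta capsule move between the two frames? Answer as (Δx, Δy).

(-0.4, -1.6)

The magenta capsule was at about (1.6, 7.5) and moved to about (1.2, 5.9).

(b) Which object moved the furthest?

the cyan torus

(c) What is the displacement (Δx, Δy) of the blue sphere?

(2.4, -0.2)

The blue sphere started near (1.7, 1.8) and ended near (4.1, 1.6).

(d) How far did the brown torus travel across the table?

2.0

From (8.5, 3.5) to (9.6, 1.8), the brown torus covered √(1.1² + 1.7²) ≈ 2.0 units.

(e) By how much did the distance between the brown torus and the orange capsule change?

+1.4

The distance was about 1.5 in the first image and 2.9 in the second, so they moved 1.4 units further apart.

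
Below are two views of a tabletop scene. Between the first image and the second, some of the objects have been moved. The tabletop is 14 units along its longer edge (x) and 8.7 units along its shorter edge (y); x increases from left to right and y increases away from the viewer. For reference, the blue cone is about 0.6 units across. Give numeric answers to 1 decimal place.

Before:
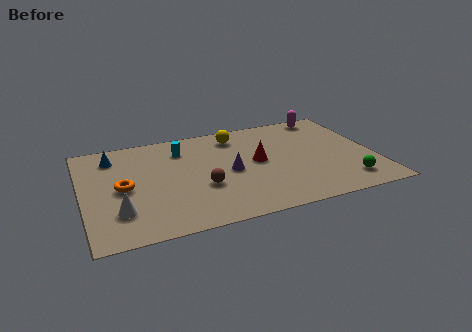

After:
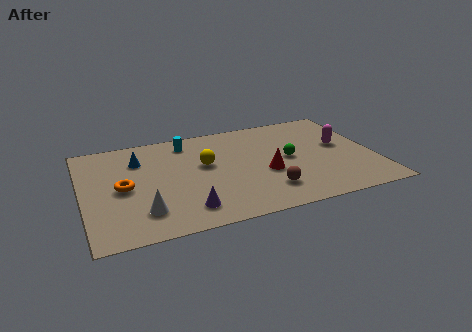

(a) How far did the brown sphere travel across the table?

3.2

The brown sphere was near (5.6, 3.2) before and (8.6, 2.0) after, so it travelled √(3.0² + 1.2²) ≈ 3.2 units.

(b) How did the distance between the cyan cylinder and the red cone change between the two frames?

+1.1

Before: roughly 4.1 units apart; after: 5.2. That's 1.1 units further apart.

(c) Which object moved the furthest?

the green sphere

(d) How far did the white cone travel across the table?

1.1

From (1.6, 2.3) to (2.7, 2.0), the white cone covered √(1.1² + 0.3²) ≈ 1.1 units.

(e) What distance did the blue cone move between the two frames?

1.3

From (1.6, 7.0) to (2.8, 6.4), the blue cone covered √(1.2² + 0.6²) ≈ 1.3 units.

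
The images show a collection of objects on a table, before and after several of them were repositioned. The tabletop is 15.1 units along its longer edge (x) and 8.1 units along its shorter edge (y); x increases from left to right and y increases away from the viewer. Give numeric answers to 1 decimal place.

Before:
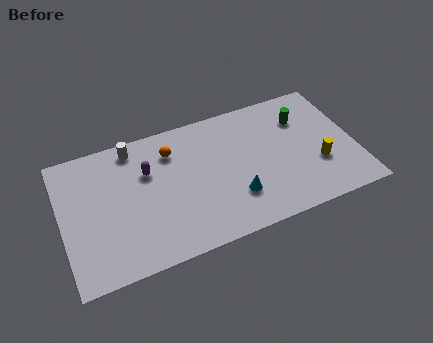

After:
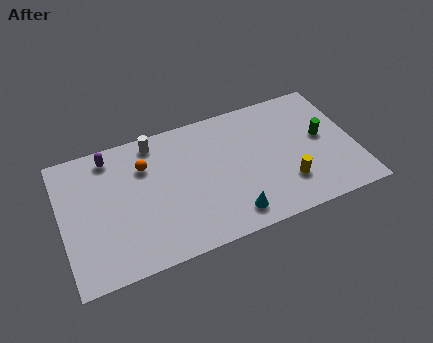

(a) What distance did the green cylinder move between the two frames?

1.7

From (12.6, 5.9) to (13.5, 4.4), the green cylinder covered √(0.9² + 1.5²) ≈ 1.7 units.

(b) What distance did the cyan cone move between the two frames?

1.0

The cyan cone was near (8.7, 2.3) before and (8.4, 1.3) after, so it travelled √(0.3² + 1.0²) ≈ 1.0 units.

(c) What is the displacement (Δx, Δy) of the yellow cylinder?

(-1.7, -0.6)

The yellow cylinder was at about (13.1, 2.8) and moved to about (11.4, 2.2).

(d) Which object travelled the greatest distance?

the purple capsule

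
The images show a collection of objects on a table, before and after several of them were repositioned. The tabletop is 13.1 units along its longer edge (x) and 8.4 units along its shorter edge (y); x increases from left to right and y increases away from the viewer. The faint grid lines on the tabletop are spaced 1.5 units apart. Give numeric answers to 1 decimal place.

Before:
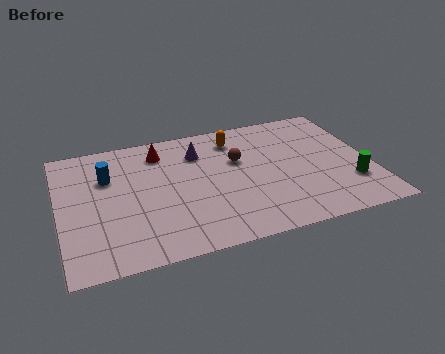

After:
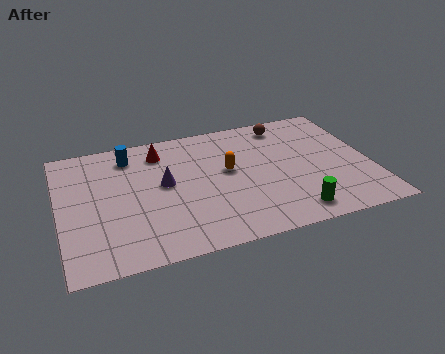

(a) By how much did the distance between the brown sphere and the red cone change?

+1.9

The distance was about 3.5 in the first image and 5.4 in the second, so they moved 1.9 units further apart.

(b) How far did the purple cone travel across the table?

2.3

The purple cone moved from about (6.0, 6.3) to (4.4, 4.6), a distance of √(1.6² + 1.7²) ≈ 2.3.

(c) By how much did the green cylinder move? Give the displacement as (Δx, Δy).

(-2.6, -1.2)

The green cylinder started near (12.1, 2.4) and ended near (9.5, 1.2).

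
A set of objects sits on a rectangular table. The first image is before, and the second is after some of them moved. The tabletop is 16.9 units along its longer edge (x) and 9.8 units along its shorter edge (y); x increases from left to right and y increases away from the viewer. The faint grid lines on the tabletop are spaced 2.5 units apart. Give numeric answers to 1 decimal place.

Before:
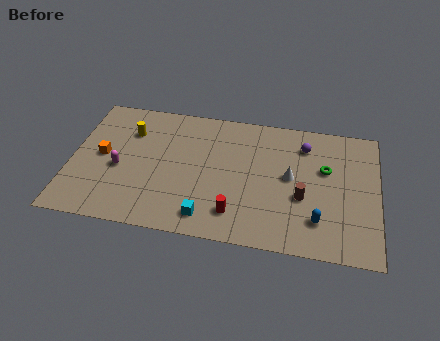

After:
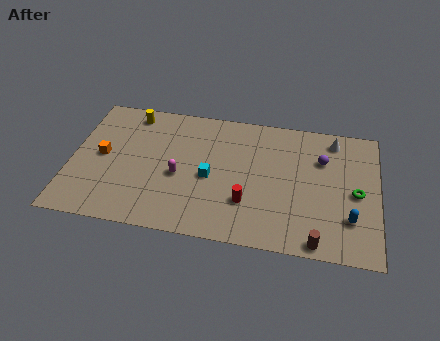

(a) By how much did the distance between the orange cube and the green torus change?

+1.7

Before: roughly 12.3 units apart; after: 14.0. That's 1.7 units further apart.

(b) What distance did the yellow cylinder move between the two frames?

1.4

The yellow cylinder moved from about (3.1, 7.1) to (3.1, 8.5), a distance of √(0.0² + 1.4²) ≈ 1.4.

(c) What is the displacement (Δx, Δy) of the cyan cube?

(0.0, 2.9)

From the two frames, the cyan cube sits at roughly (7.7, 1.5) before and (7.7, 4.4) after.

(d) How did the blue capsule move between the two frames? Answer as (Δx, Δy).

(1.7, 0.4)

The blue capsule started near (13.7, 2.3) and ended near (15.4, 2.7).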